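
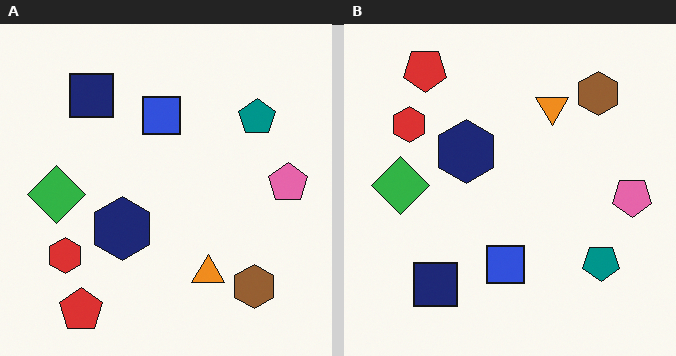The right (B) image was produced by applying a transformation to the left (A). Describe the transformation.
The image was flipped vertically (top ↔ bottom).

The red pentagon is in the bottom-left of the left (A) image and the top-left of the right (B) — shapes on opposite sides of the horizontal midline have swapped in a mirror flip.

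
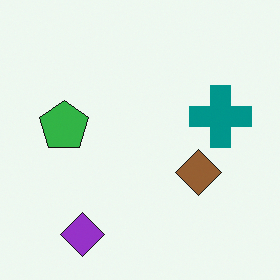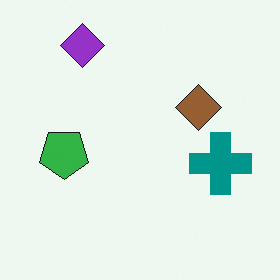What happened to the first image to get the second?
The second image is the first flipped vertically (top ↔ bottom).

The purple diamond is in the bottom-left of the first image and the top-left of the second — shapes on opposite sides of the horizontal midline have swapped in a mirror flip.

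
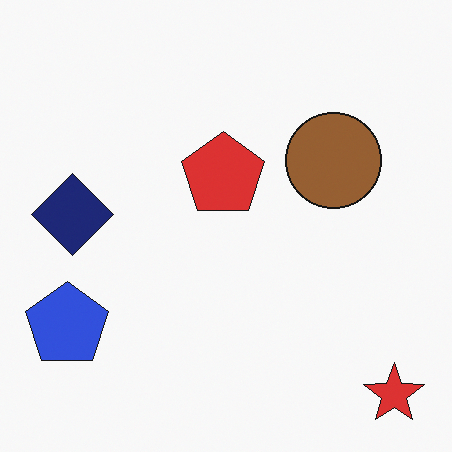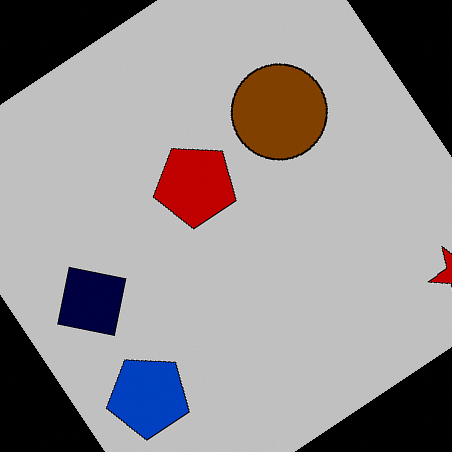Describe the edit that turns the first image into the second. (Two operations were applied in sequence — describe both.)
It was heavily posterized to just a handful of flat colors, then rotated counter-clockwise by a large amount — several tens of degrees.

Each flat color has snapped to a coarser quantized level — most visibly, the near-white background has dropped to a flat grey. Every shape is tilted by the same angle and the image corners show triangular fill wedges — a whole-image rotation by a non-right angle.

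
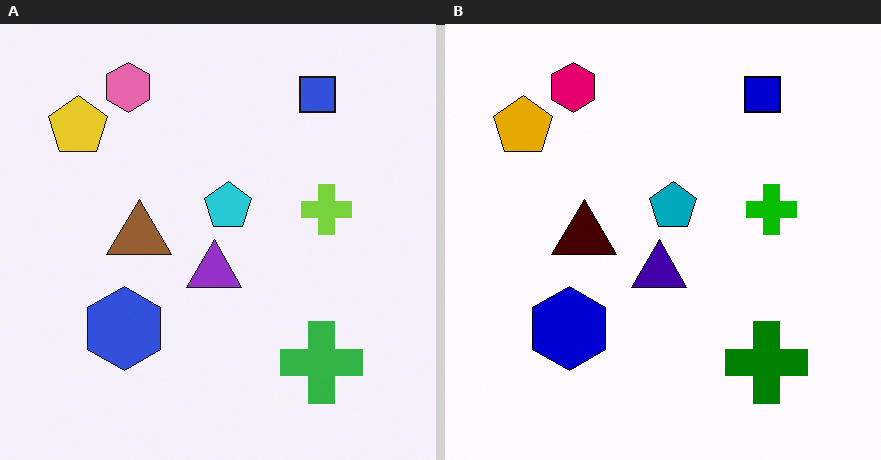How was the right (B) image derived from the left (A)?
The image was boosted in contrast.

Tones are pushed away from mid-grey across the whole image — a global contrast change.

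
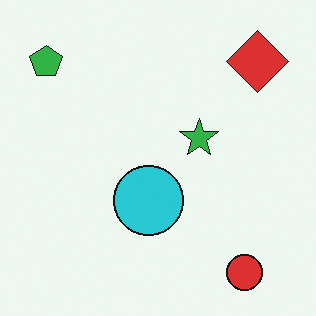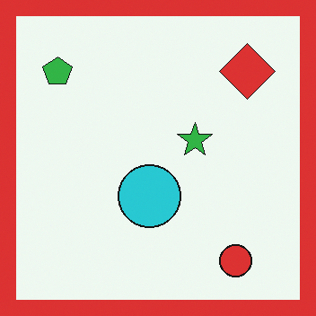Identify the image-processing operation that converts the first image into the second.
The second image is the first framed with a red border.

A solid red frame runs around the edge of the second image, with the content slightly shrunk inside it.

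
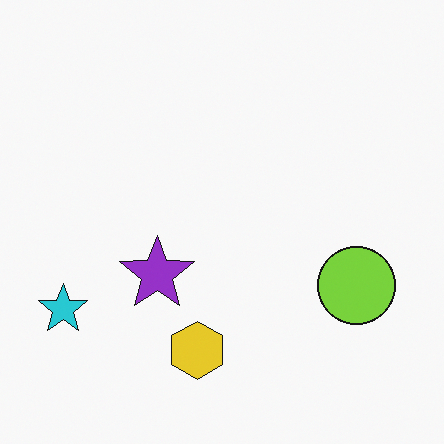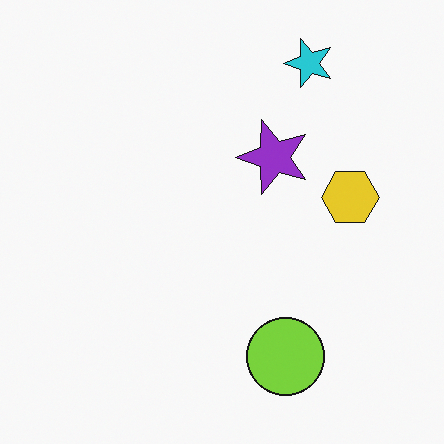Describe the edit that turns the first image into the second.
The transformation is: transposed (reflected across the top-left ↔ bottom-right diagonal).

Shapes have swapped their row and column positions — what was in the top-right is now in the bottom-left — a diagonal reflection.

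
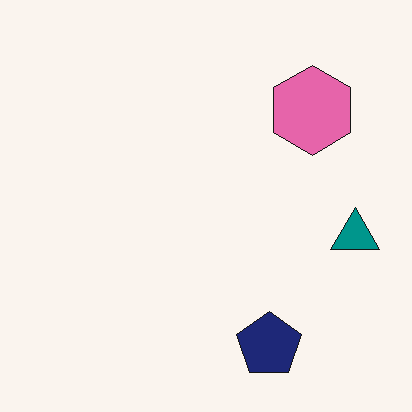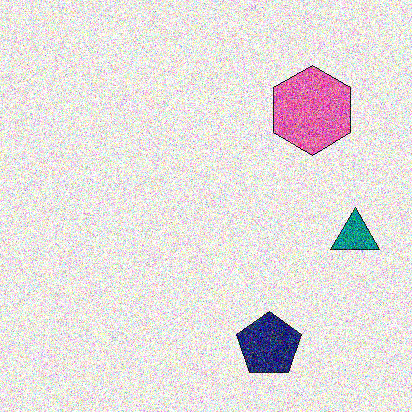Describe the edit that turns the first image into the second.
This is the original image degraded with heavy additive noise.

Random speckle covers the whole image, including the flat background.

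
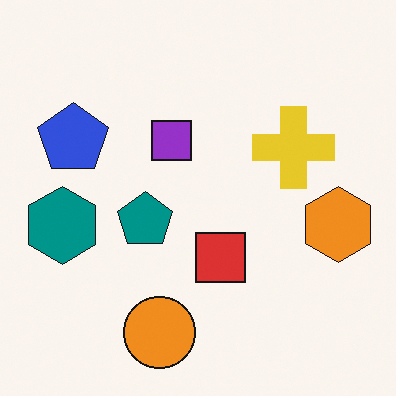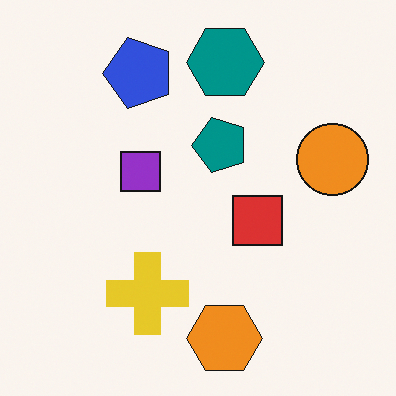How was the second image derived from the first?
Transposed (reflected across the top-left ↔ bottom-right diagonal).

Shapes have swapped their row and column positions — what was in the top-right is now in the bottom-left — a diagonal reflection.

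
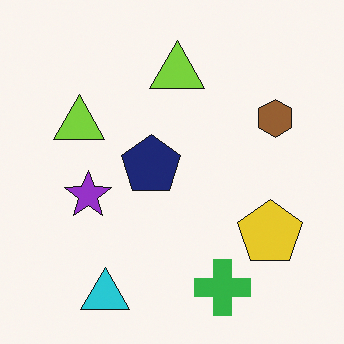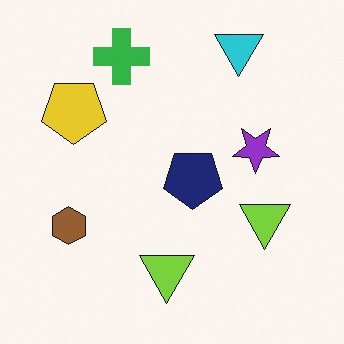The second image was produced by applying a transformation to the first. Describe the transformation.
This is the original image rotated 180°.

The cyan triangle sits in the bottom-left of the first image and the top-right of the second — consistent with a whole-image 180° rotation.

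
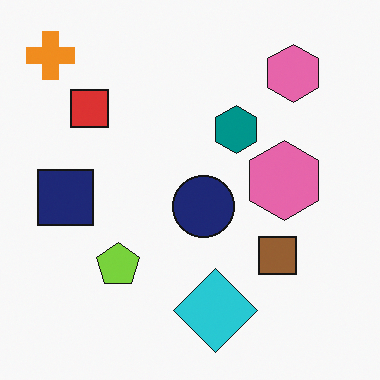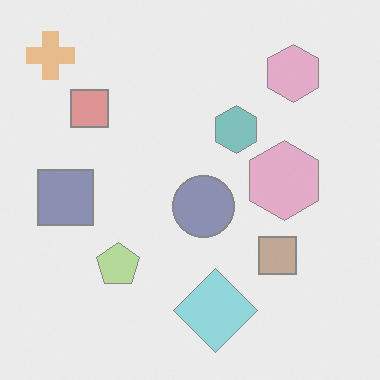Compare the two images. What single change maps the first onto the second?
The image was given much lower contrast.

Tones are pushed toward mid-grey across the whole image — a global contrast change.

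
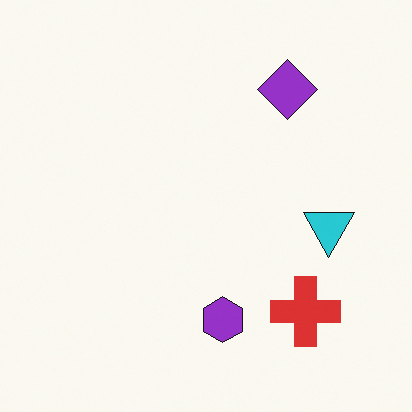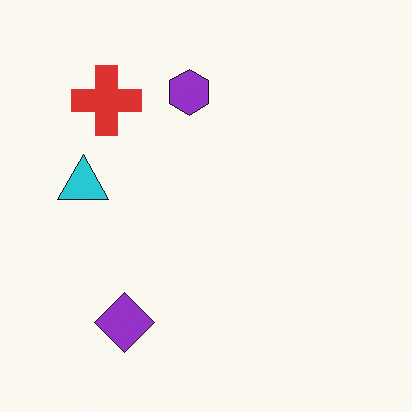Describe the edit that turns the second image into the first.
The first image is the second rotated 180°.

The red cross sits in the top-left of the second image and the bottom-right of the first — consistent with a whole-image 180° rotation.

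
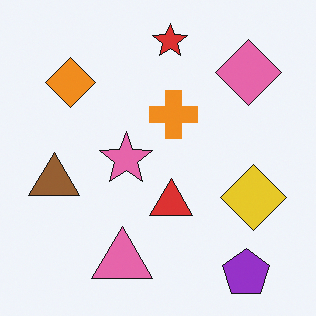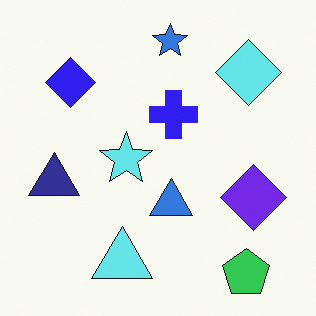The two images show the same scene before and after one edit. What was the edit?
Hue-shifted by a large amount.

Every shape's color has rotated by the same amount around the hue wheel — a uniform hue shift.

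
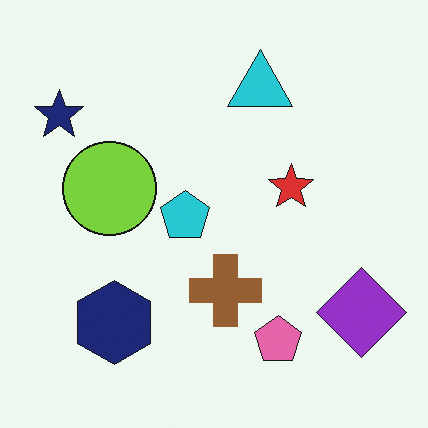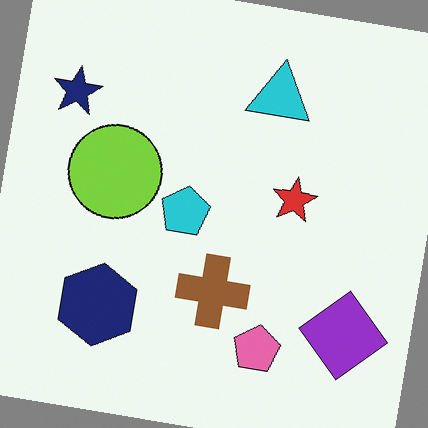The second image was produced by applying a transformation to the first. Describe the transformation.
The image was rotated clockwise by a slight angle.

Every shape is tilted by the same angle and the image corners show triangular fill wedges — a whole-image rotation by a non-right angle.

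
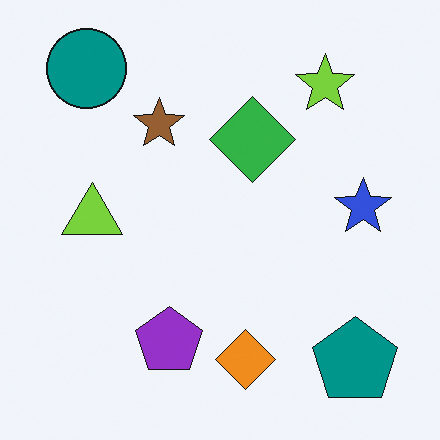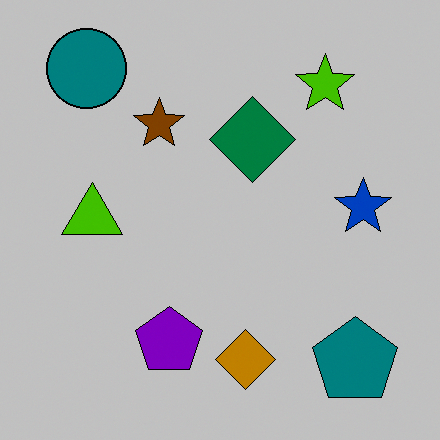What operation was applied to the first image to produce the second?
The transformation is: heavily posterized to just a handful of flat colors.

Each flat color has snapped to a coarser quantized level — most visibly, the near-white background has dropped to a flat grey.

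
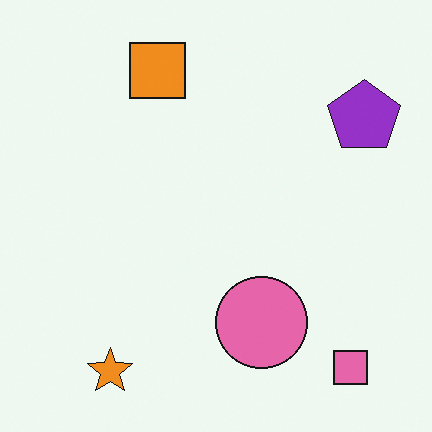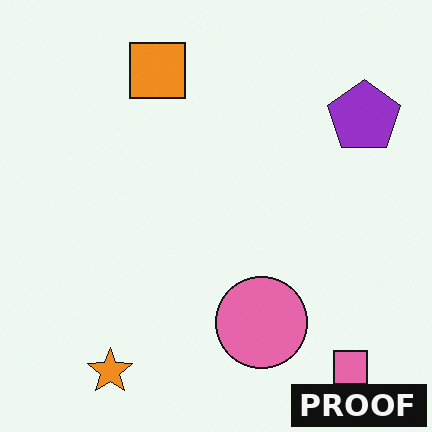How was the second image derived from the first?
The image was watermarked with the text "PROOF" in the lower-right corner.

A dark label reading "PROOF" appears in the lower-right corner.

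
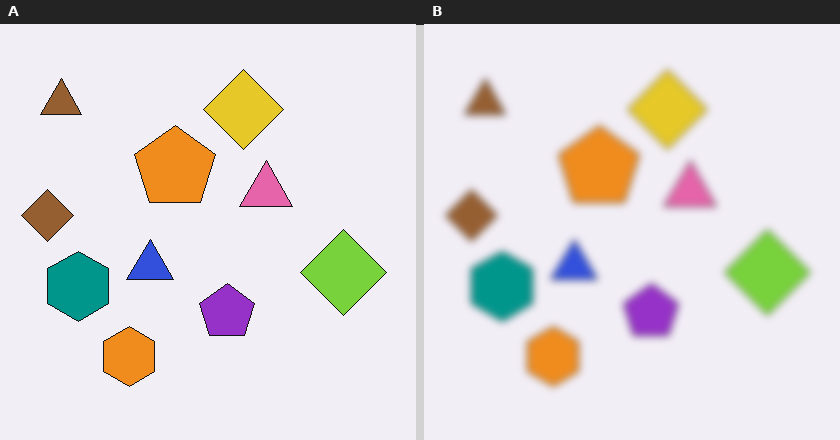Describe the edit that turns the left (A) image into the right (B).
This is the original image noticeably gaussian-blurred.

Shape edges and outlines are uniformly softened across the whole image.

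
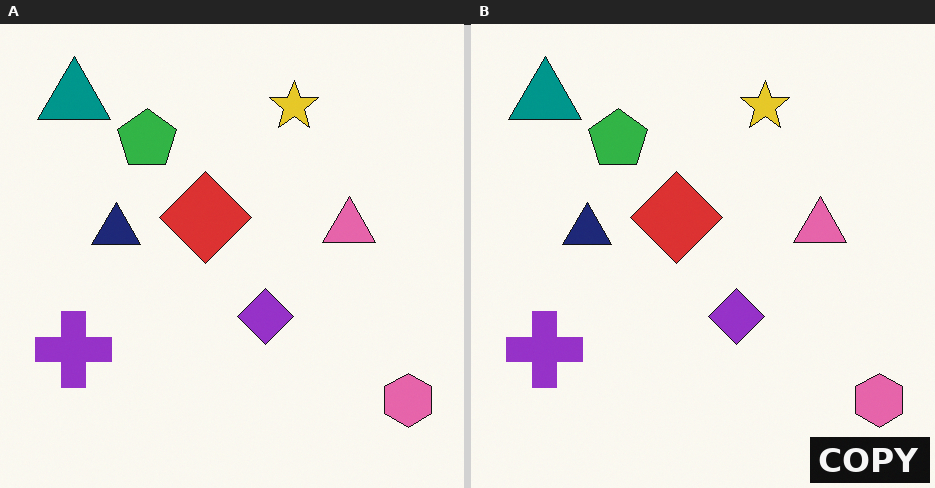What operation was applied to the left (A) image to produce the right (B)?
Watermarked with the text "COPY" in the lower-right corner.

A dark label reading "COPY" appears in the lower-right corner.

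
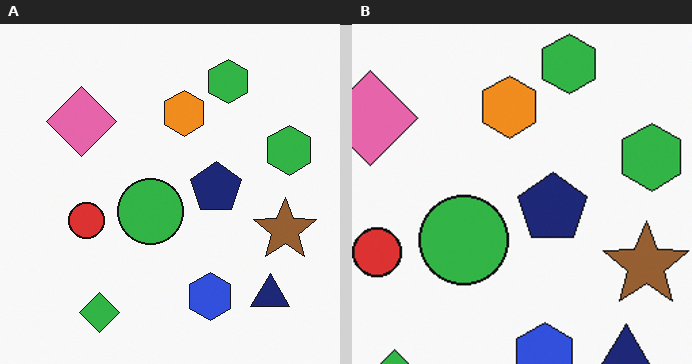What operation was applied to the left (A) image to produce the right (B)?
The image was cropped slightly and scaled back up.

The visible shapes are larger and the field of view is narrower; shapes near the original edges may be partly or wholly outside the frame — a crop-and-rescale.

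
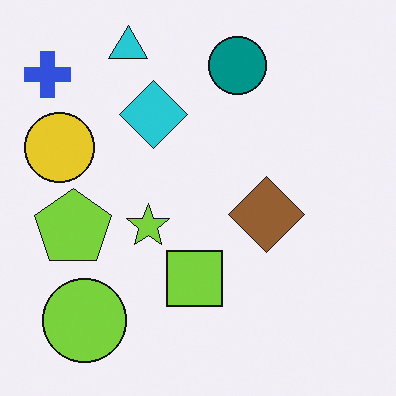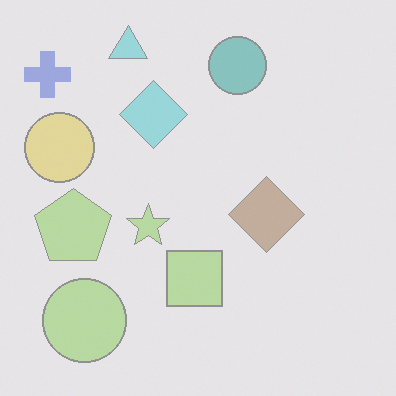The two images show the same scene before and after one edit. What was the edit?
Given much lower contrast.

Tones are pushed toward mid-grey across the whole image — a global contrast change.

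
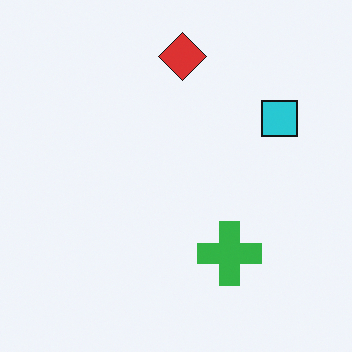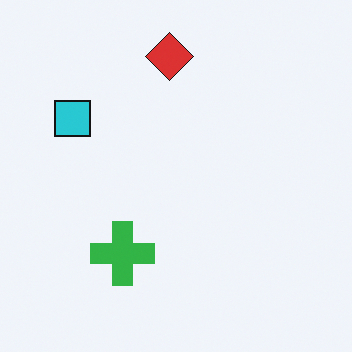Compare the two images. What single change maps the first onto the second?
The second image is the first flipped horizontally (left ↔ right).

The cyan square is in the right of the first image and the left of the second — shapes on opposite sides of the vertical midline have swapped in a mirror flip.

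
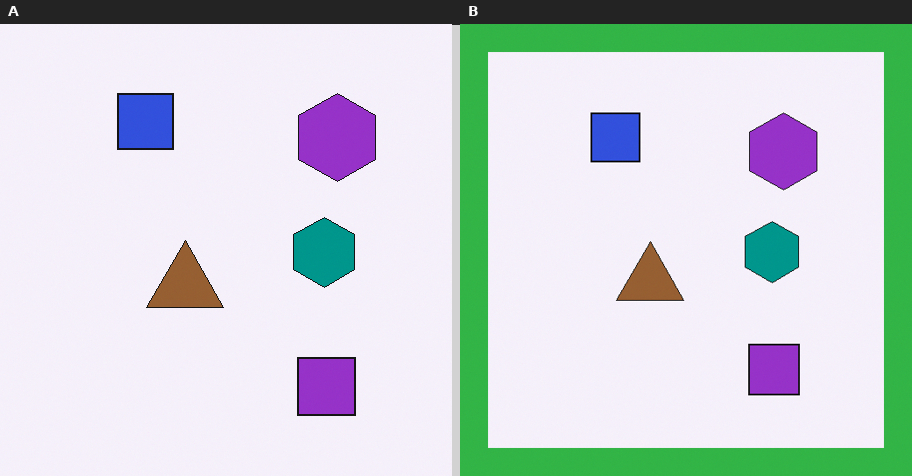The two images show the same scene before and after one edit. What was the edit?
The image was framed with a green border.

A solid green frame runs around the edge of the right (B) image, with the content slightly shrunk inside it.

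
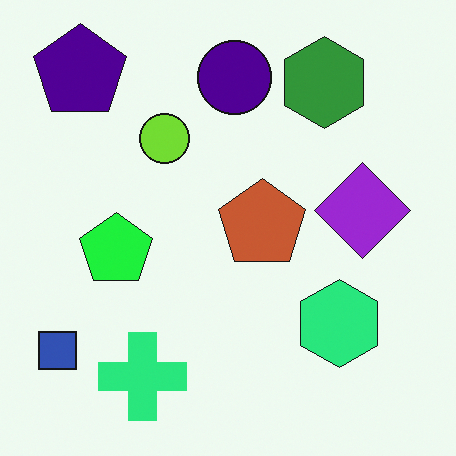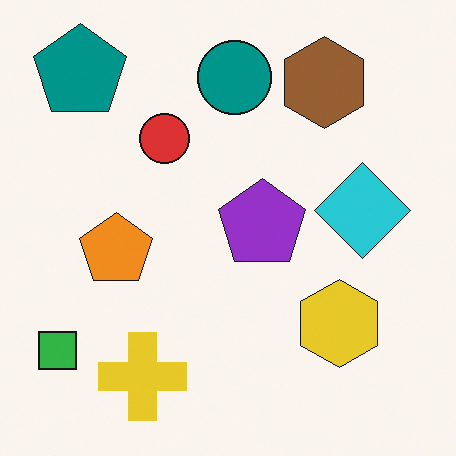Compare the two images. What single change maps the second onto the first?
The first image is the second hue-shifted by a moderate amount.

Every shape's color has rotated by the same amount around the hue wheel — a uniform hue shift.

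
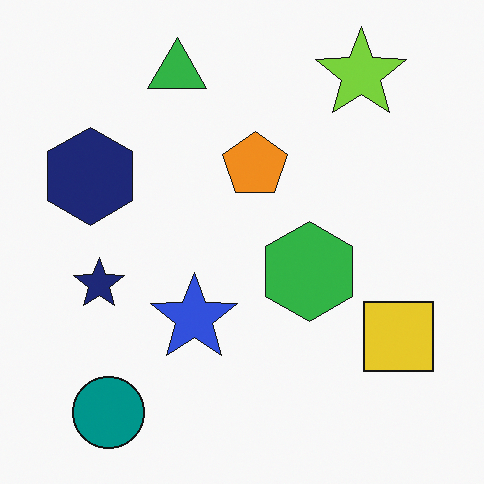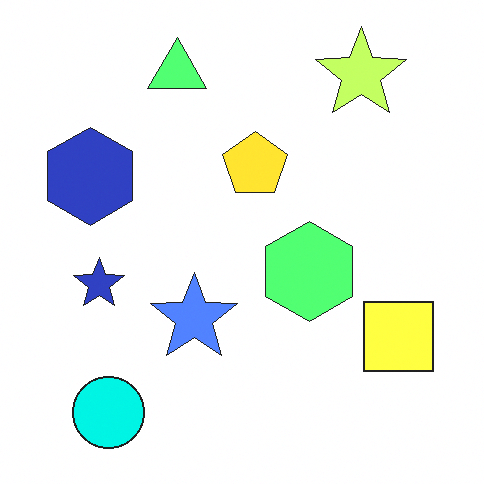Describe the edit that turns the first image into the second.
The image was substantially brightened.

Every pixel — background and shapes alike — is uniformly brightened.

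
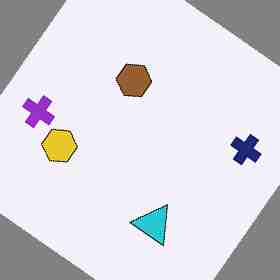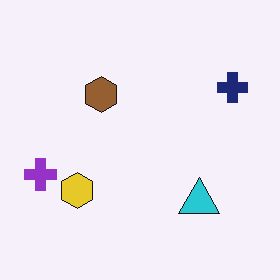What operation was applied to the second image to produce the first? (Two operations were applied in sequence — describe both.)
Rotated clockwise by a large amount — several tens of degrees, then heavily JPEG-compressed with obvious blocking artifacts.

Every shape is tilted by the same angle and the image corners show triangular fill wedges — a whole-image rotation by a non-right angle. Blocky 8×8 compression artifacts appear around shape edges and the flat background shows ringing — characteristic JPEG degradation.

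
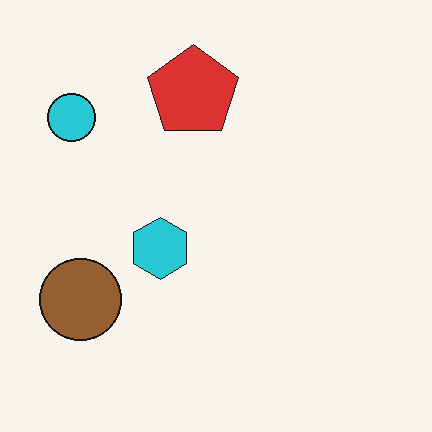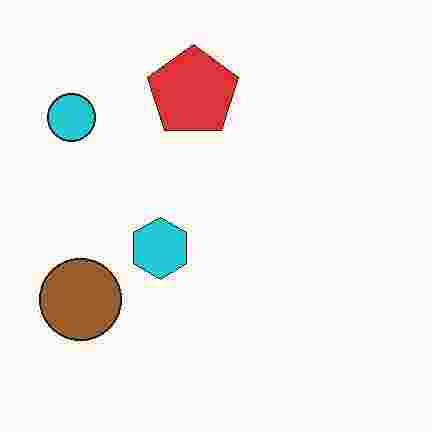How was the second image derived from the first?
The transformation is: heavily JPEG-compressed with obvious blocking artifacts.

Blocky 8×8 compression artifacts appear around shape edges and the flat background shows ringing — characteristic JPEG degradation.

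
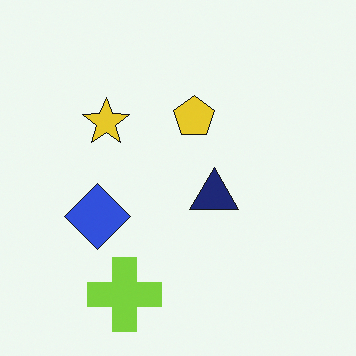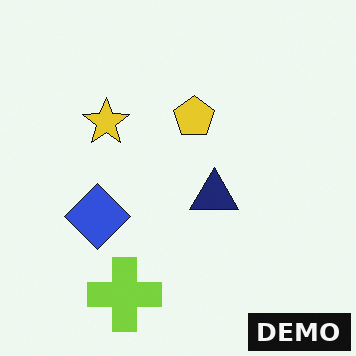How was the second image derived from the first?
It was watermarked with the text "DEMO" in the lower-right corner.

A dark label reading "DEMO" appears in the lower-right corner.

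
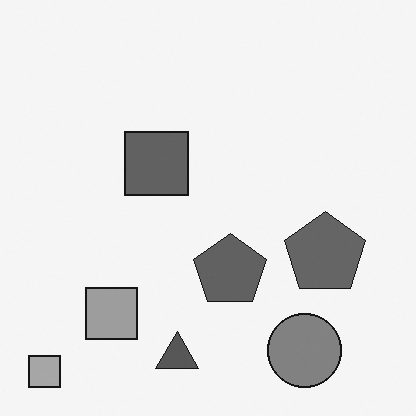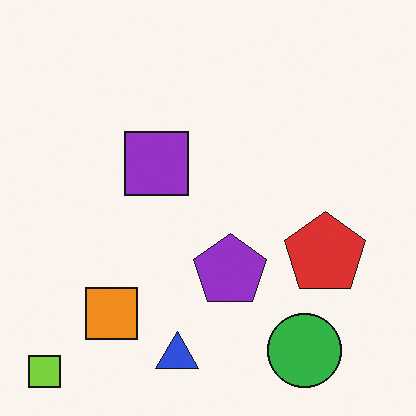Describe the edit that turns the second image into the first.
The image was converted to grayscale.

All color is removed — every shape is now a shade of grey.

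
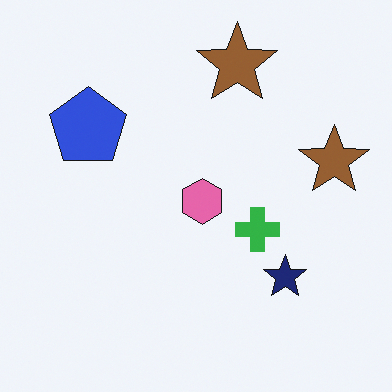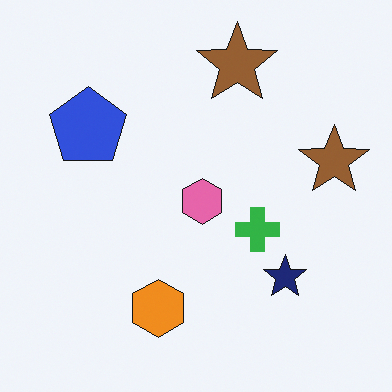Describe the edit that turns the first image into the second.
The transformation is: overlaid with an additional orange hexagon.

An orange hexagon appears in the second image that is absent from the first.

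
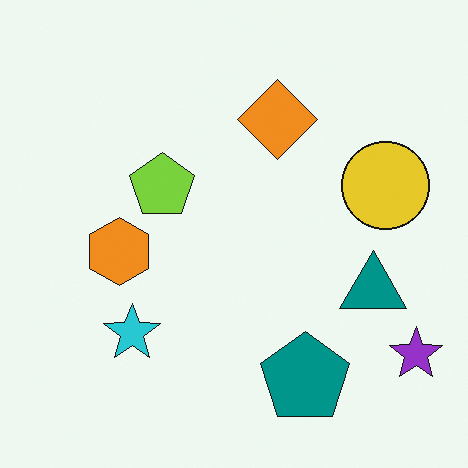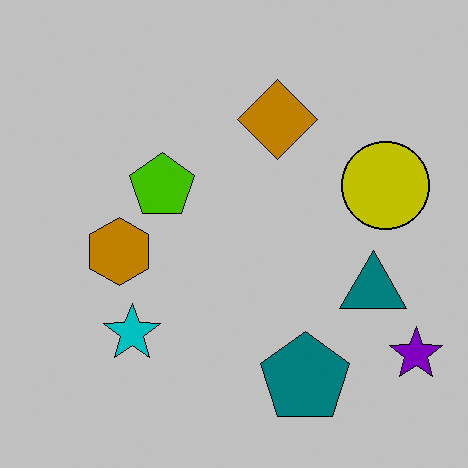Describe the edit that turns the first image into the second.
The transformation is: aggressively posterized.

Each flat color has snapped to a coarser quantized level — most visibly, the near-white background has dropped to a flat grey.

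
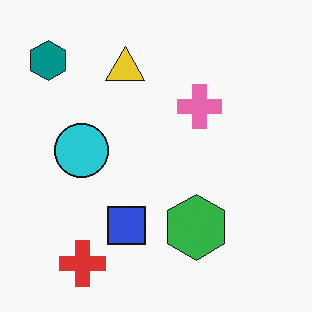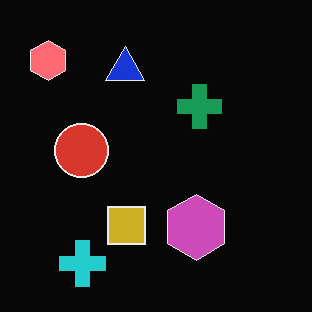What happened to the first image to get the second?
The image was color-inverted (negative).

The light background has become dark and every shape's color is its complement — a photographic negative.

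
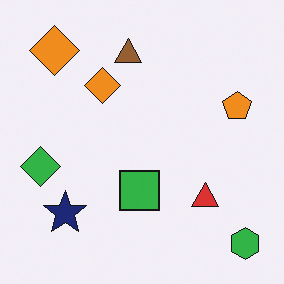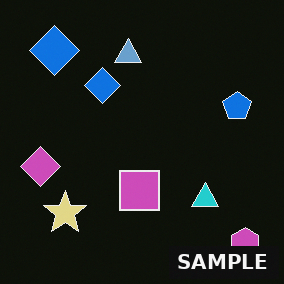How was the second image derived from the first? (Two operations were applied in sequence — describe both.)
The transformation is: color-inverted (negative), then watermarked with the text "SAMPLE" in the lower-right corner.

The light background has become dark and every shape's color is its complement — a photographic negative. A dark label reading "SAMPLE" appears in the lower-right corner.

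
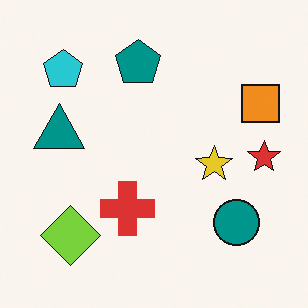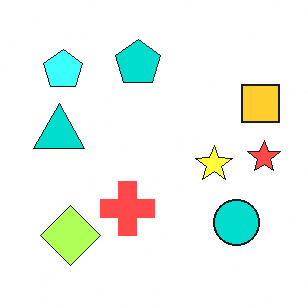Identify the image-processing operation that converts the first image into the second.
This is the original image brightened a lot.

Every pixel — background and shapes alike — is uniformly brightened.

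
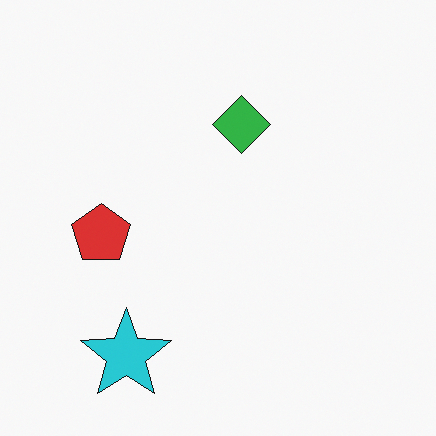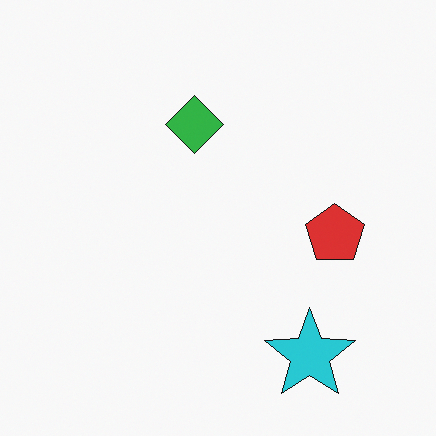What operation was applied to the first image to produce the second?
This is the original image flipped horizontally (left ↔ right).

The red pentagon is in the left of the first image and the right of the second — shapes on opposite sides of the vertical midline have swapped in a mirror flip.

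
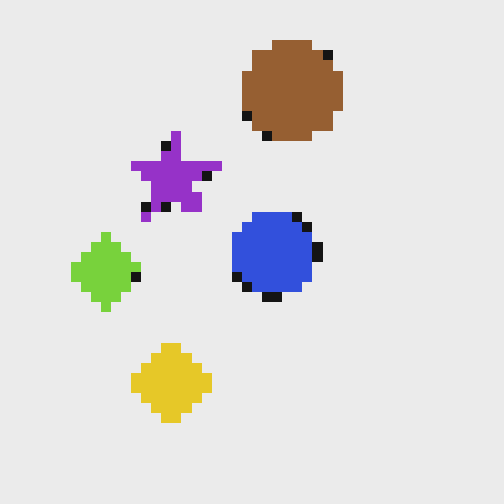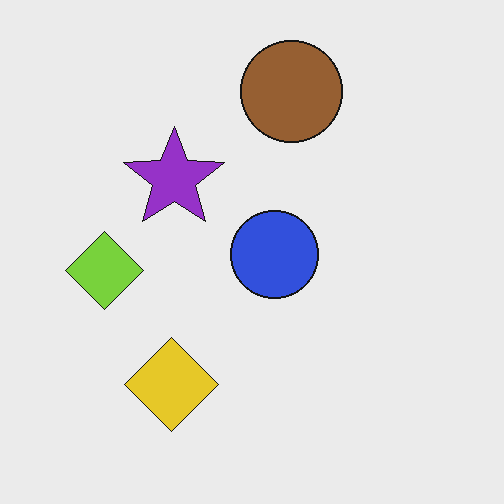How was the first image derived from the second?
It was coarsely pixelated.

Shapes are reduced to large square blocks; fine edges and outlines are lost — a downscale-then-upscale (mosaic) effect.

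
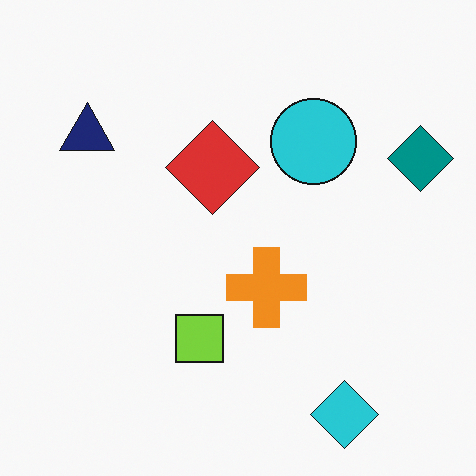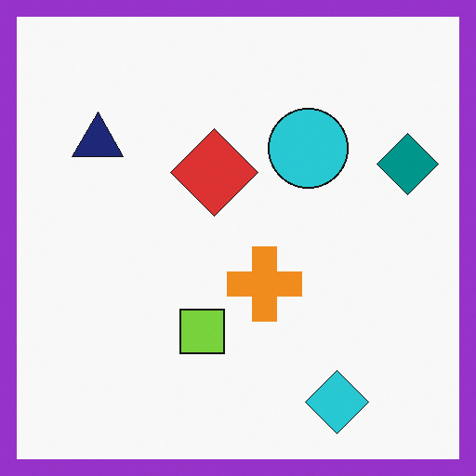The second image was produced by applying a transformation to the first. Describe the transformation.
The second image is the first framed with a purple border.

A solid purple frame runs around the edge of the second image, with the content slightly shrunk inside it.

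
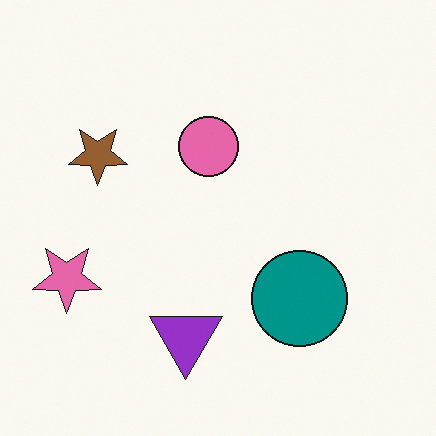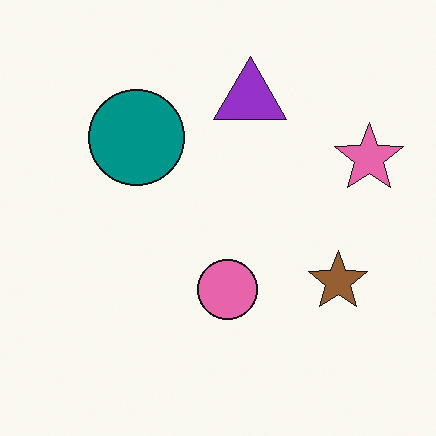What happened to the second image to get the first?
The first image is the second rotated 180°.

The pink star sits in the right of the second image and the left of the first — consistent with a whole-image 180° rotation.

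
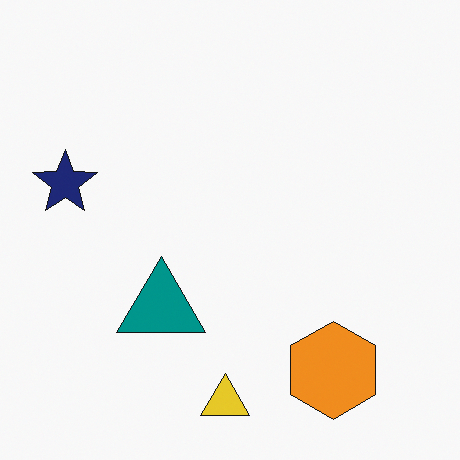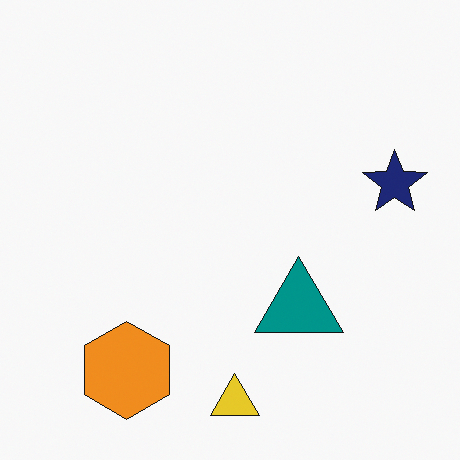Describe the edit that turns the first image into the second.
This is the original image flipped horizontally (left ↔ right).

The navy star is in the left of the first image and the right of the second — shapes on opposite sides of the vertical midline have swapped in a mirror flip.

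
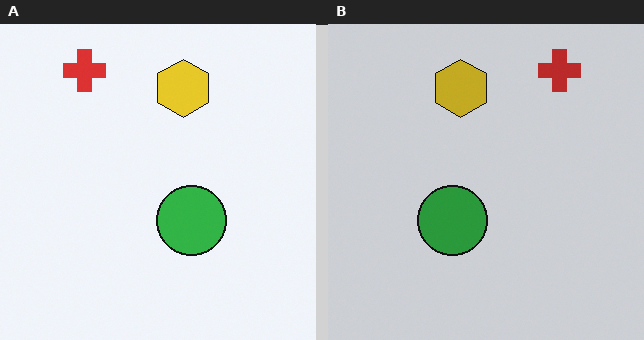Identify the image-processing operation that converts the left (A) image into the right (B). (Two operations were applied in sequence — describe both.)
The transformation is: slightly darkened, then flipped horizontally (left ↔ right).

Every pixel — background and shapes alike — is uniformly darkened. The red cross is in the top-left of the left (A) image and the top-right of the right (B) — shapes on opposite sides of the vertical midline have swapped in a mirror flip.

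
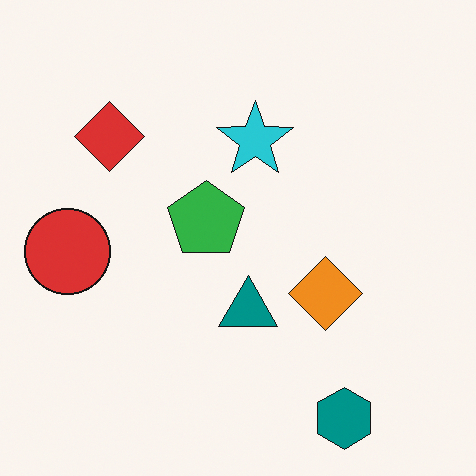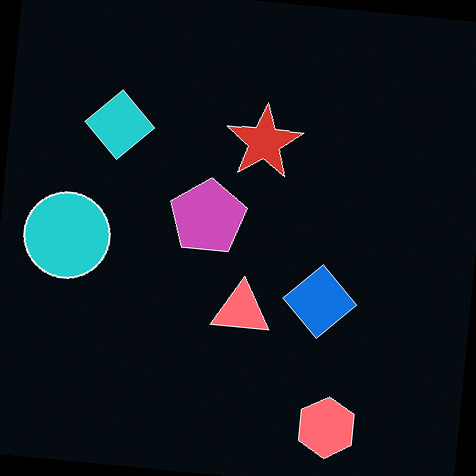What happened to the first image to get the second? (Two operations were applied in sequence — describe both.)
The second image is the first color-inverted (negative), then rotated clockwise by a small amount.

The light background has become dark and every shape's color is its complement — a photographic negative. Every shape is tilted by the same angle and the image corners show triangular fill wedges — a whole-image rotation by a non-right angle.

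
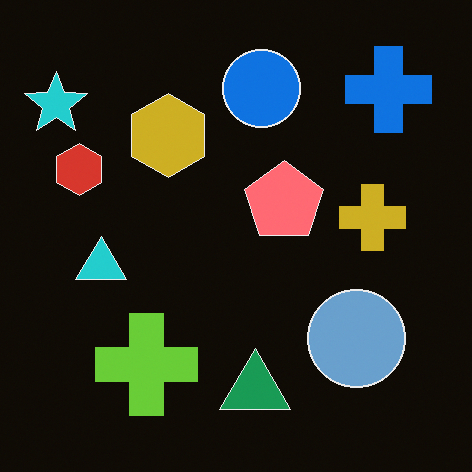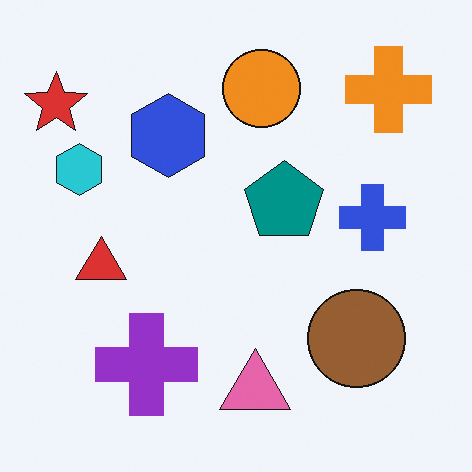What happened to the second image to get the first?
The image was color-inverted (negative).

The light background has become dark and every shape's color is its complement — a photographic negative.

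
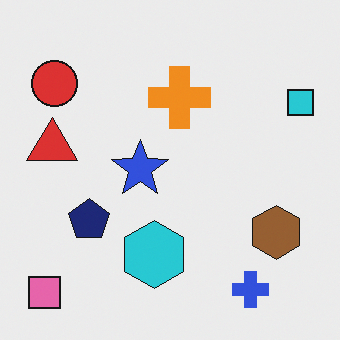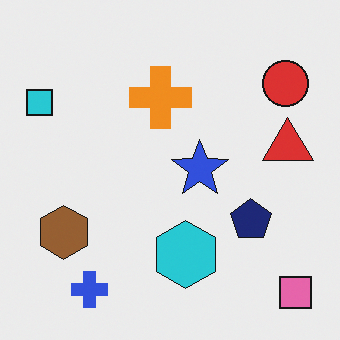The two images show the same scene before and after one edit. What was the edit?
This is the original image flipped horizontally (left ↔ right).

The cyan square is in the top-right of the first image and the top-left of the second — shapes on opposite sides of the vertical midline have swapped in a mirror flip.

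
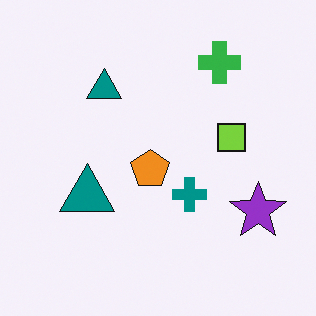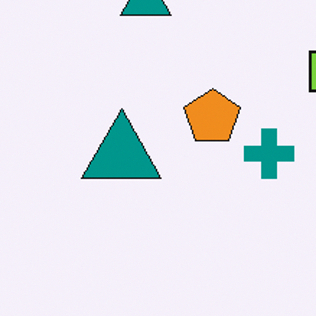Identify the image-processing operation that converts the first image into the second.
The second image is the first cropped to a modestly smaller region and rescaled.

The visible shapes are larger and the field of view is narrower; shapes near the original edges may be partly or wholly outside the frame — a crop-and-rescale.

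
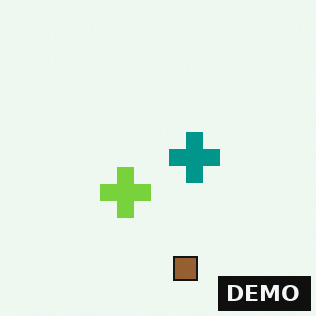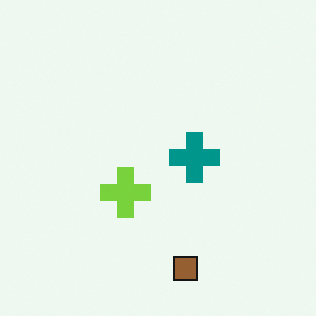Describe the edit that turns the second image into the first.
Watermarked with the text "DEMO" in the lower-right corner.

A dark label reading "DEMO" appears in the lower-right corner.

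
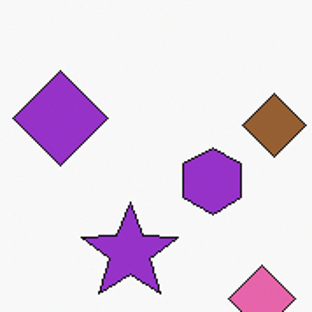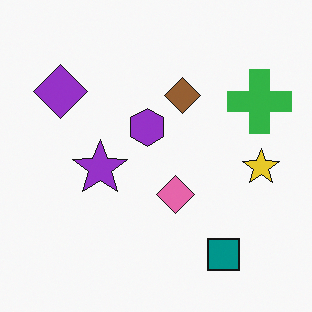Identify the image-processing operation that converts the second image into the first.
It was cropped tightly and scaled back up.

The visible shapes are larger and the field of view is narrower; shapes near the original edges may be partly or wholly outside the frame — a crop-and-rescale.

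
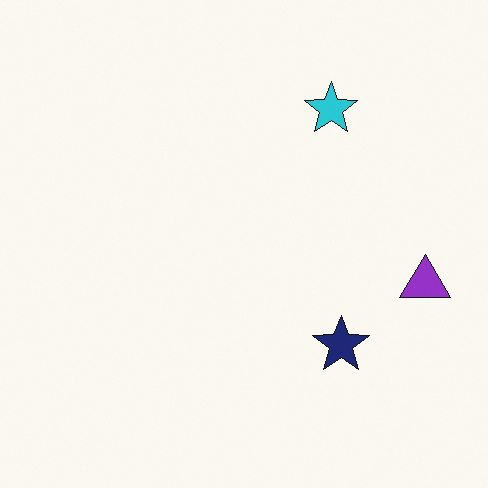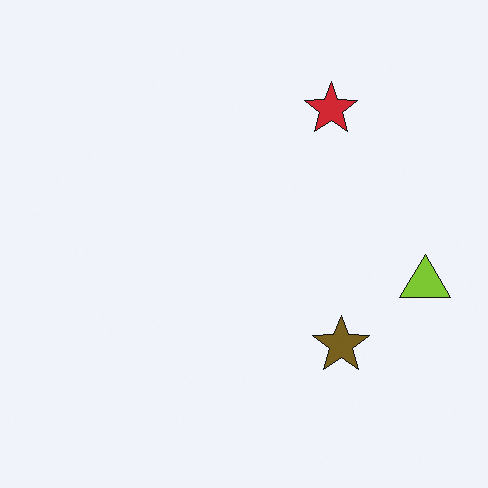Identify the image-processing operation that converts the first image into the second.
It was hue-shifted through roughly half the color wheel.

Every shape's color has rotated by the same amount around the hue wheel — a uniform hue shift.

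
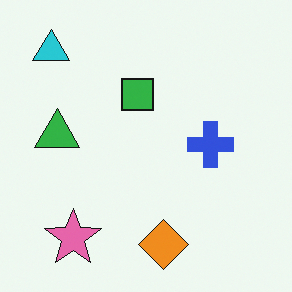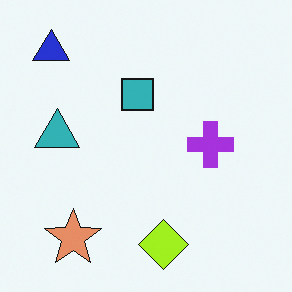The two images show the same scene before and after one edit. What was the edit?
Hue-shifted slightly.

Every shape's color has rotated by the same amount around the hue wheel — a uniform hue shift.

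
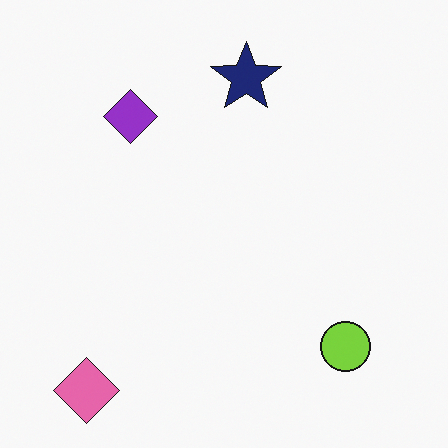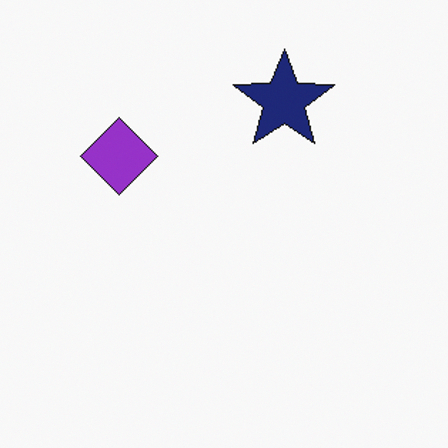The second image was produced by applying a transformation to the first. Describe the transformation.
Cropped to a modestly smaller region and rescaled.

The visible shapes are larger and the field of view is narrower; shapes near the original edges may be partly or wholly outside the frame — a crop-and-rescale.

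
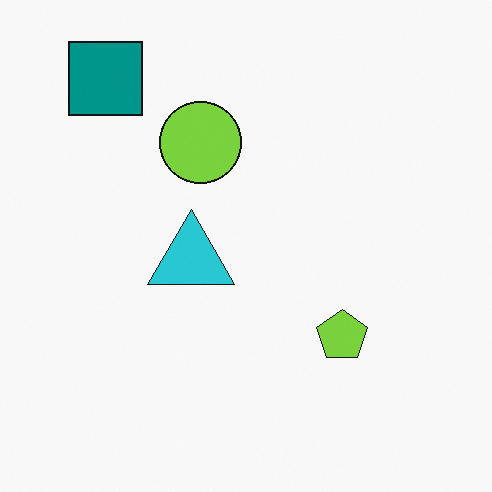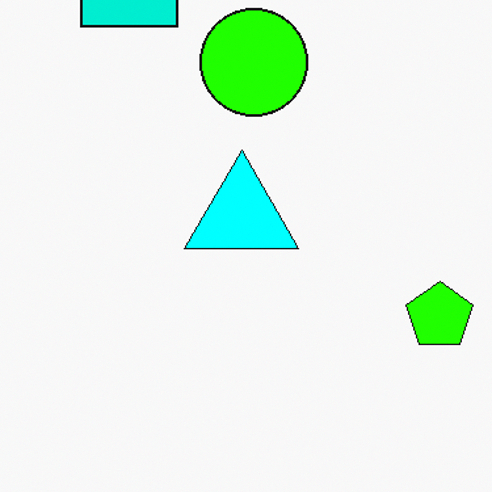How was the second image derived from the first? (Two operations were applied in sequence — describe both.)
The second image is the first heavily oversaturated, then cropped to a modestly smaller region and rescaled.

All colors are more vivid — a global saturation change. The visible shapes are larger and the field of view is narrower; shapes near the original edges may be partly or wholly outside the frame — a crop-and-rescale.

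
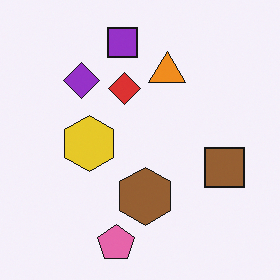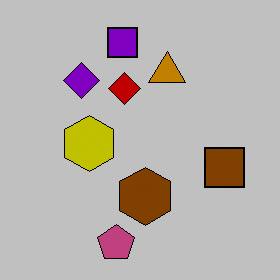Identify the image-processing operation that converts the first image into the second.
Aggressively posterized.

Each flat color has snapped to a coarser quantized level — most visibly, the near-white background has dropped to a flat grey.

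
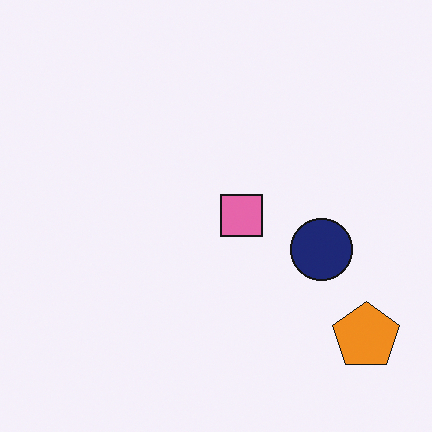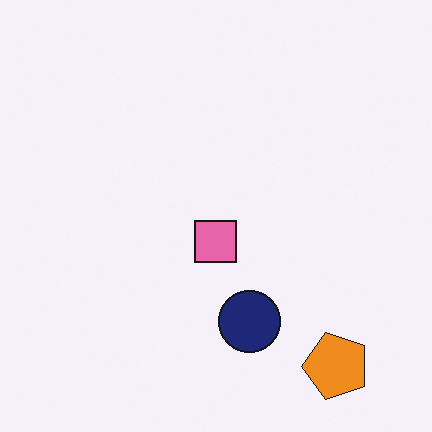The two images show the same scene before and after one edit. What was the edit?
This is the original image transposed (reflected across the top-left ↔ bottom-right diagonal).

Shapes have swapped their row and column positions — what was in the top-right is now in the bottom-left — a diagonal reflection.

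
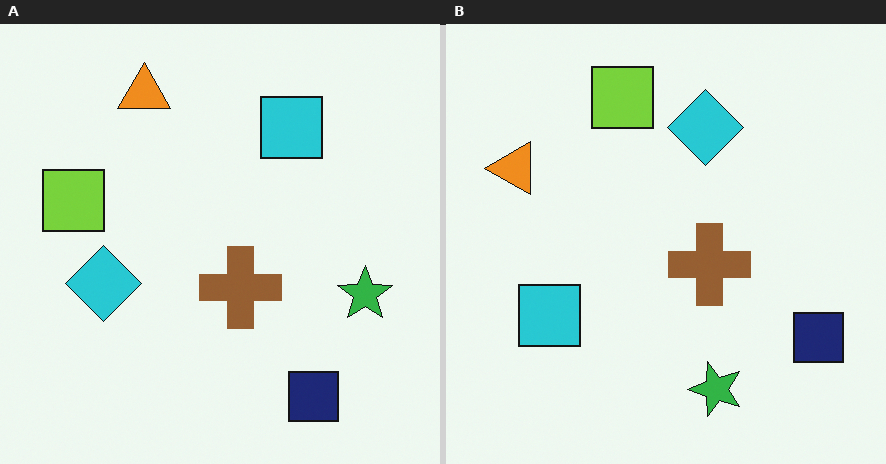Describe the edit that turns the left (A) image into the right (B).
It was transposed (reflected across the top-left ↔ bottom-right diagonal).

Shapes have swapped their row and column positions — what was in the top-right is now in the bottom-left — a diagonal reflection.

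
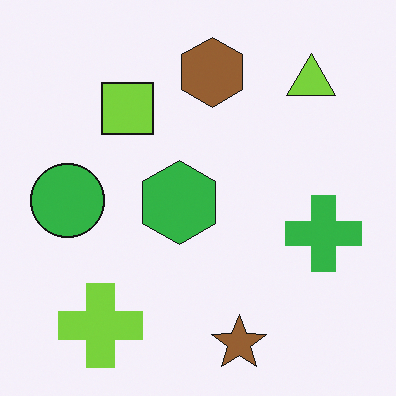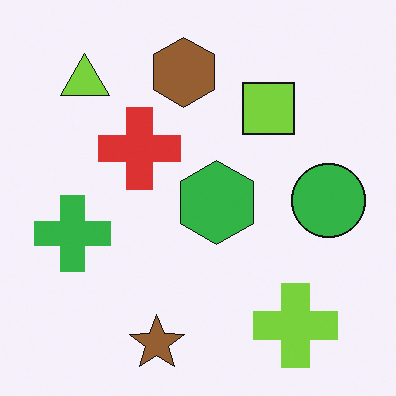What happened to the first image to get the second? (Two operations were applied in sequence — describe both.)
This is the original image flipped horizontally (left ↔ right), then overlaid with an additional red cross.

The green circle is in the left of the first image and the right of the second — shapes on opposite sides of the vertical midline have swapped in a mirror flip. A red cross appears in the second image that is absent from the first.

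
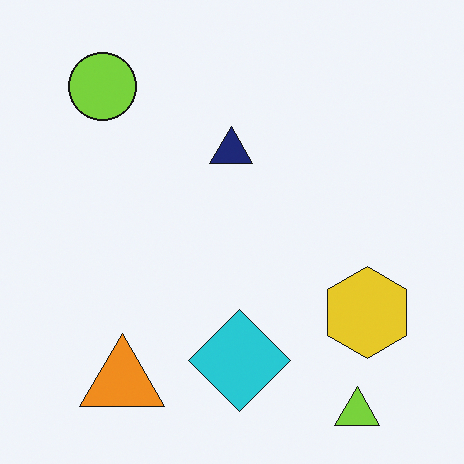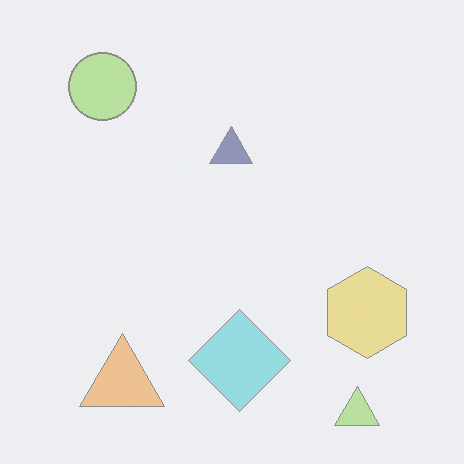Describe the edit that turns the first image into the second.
The transformation is: given much lower contrast.

Tones are pushed toward mid-grey across the whole image — a global contrast change.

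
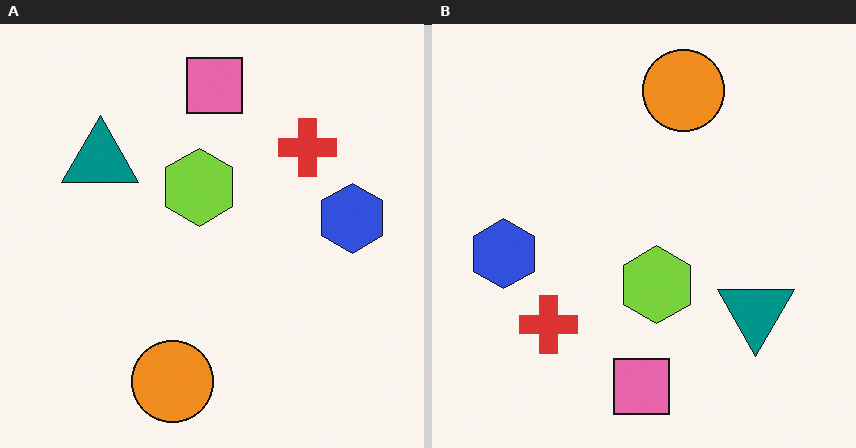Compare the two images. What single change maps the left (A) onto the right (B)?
This is the original image rotated 180°.

The pink square sits in the top of the left (A) image and the bottom of the right (B) — consistent with a whole-image 180° rotation.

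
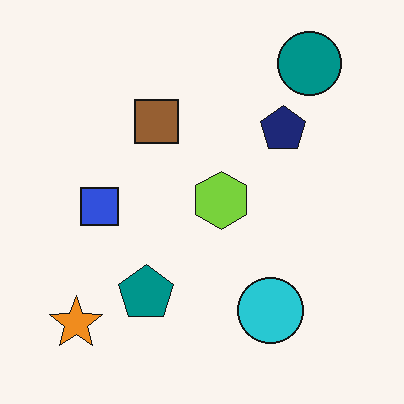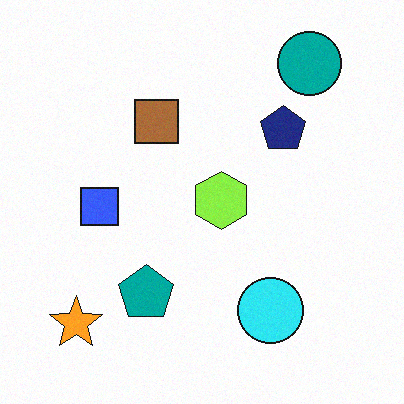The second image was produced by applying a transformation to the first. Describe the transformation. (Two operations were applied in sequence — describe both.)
Brightened a little, then degraded with subtle gaussian noise.

Every pixel — background and shapes alike — is uniformly brightened. Random speckle covers the whole image, including the flat background.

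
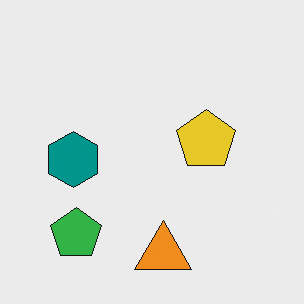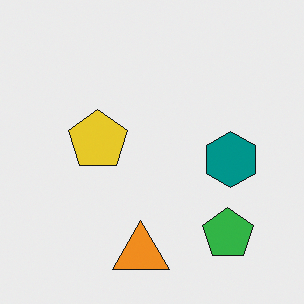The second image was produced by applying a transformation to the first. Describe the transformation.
The second image is the first flipped horizontally (left ↔ right).

The teal hexagon is in the left of the first image and the right of the second — shapes on opposite sides of the vertical midline have swapped in a mirror flip.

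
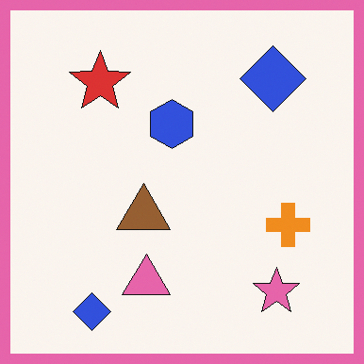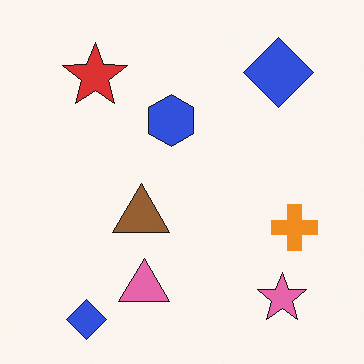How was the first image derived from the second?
The transformation is: framed with a pink border.

A solid pink frame runs around the edge of the first image, with the content slightly shrunk inside it.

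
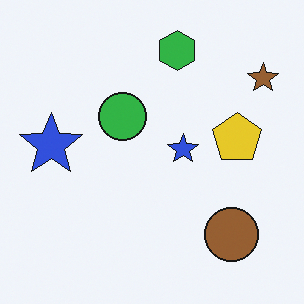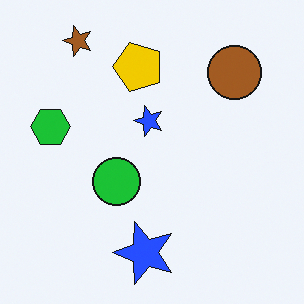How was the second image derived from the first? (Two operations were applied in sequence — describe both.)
Slightly oversaturated, then rotated 90° counter-clockwise.

All colors are more vivid — a global saturation change. The brown star sits in the top-right of the first image and the top-left of the second — consistent with a whole-image 90° counter-clockwise rotation.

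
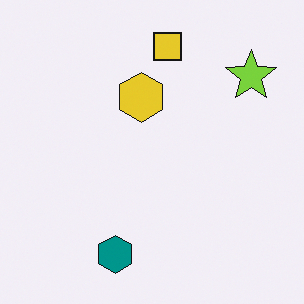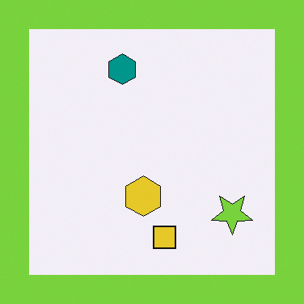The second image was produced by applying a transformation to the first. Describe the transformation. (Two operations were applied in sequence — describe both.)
The image was flipped vertically (top ↔ bottom), then framed with a lime border.

The yellow square is in the top of the first image and the bottom of the second — shapes on opposite sides of the horizontal midline have swapped in a mirror flip. A solid lime frame runs around the edge of the second image, with the content slightly shrunk inside it.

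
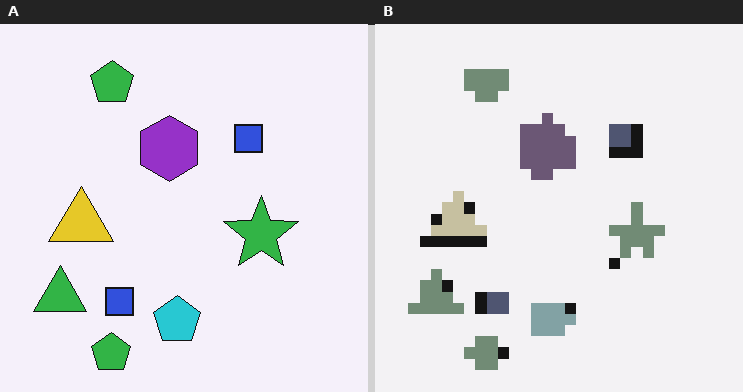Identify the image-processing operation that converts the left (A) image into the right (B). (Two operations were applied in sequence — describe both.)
The image was heavily pixelated into large blocks, then made much more muted (saturation change).

Shapes are reduced to large square blocks; fine edges and outlines are lost — a downscale-then-upscale (mosaic) effect. All colors are more muted and greyish — a global saturation change.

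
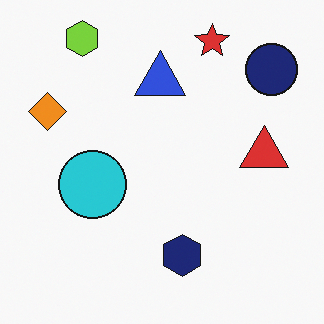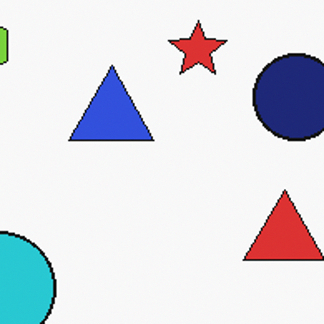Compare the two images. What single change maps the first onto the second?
The image was cropped tightly and scaled back up.

The visible shapes are larger and the field of view is narrower; shapes near the original edges may be partly or wholly outside the frame — a crop-and-rescale.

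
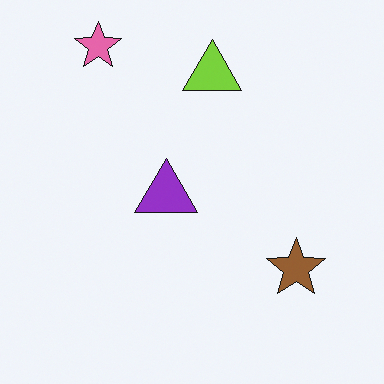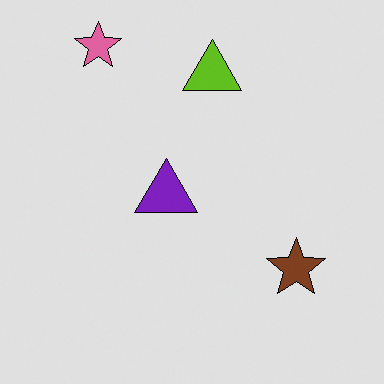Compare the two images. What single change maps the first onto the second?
Moderately posterized.

Each flat color has snapped to a coarser quantized level — most visibly, the near-white background has dropped to a flat grey.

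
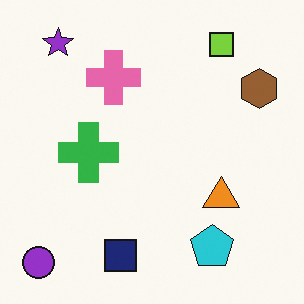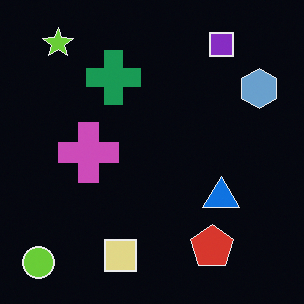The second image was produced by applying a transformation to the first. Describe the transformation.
The transformation is: color-inverted (negative).

The light background has become dark and every shape's color is its complement — a photographic negative.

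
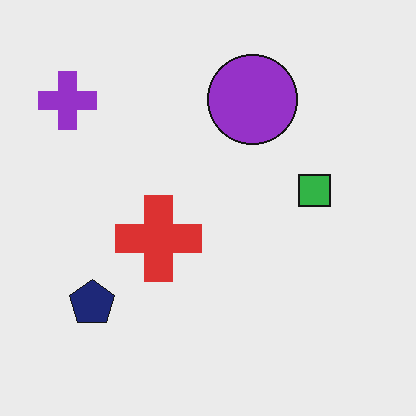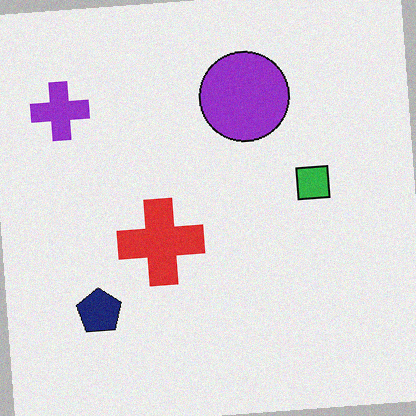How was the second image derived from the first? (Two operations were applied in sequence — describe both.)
This is the original image rotated counter-clockwise by a slight angle, then degraded with a light layer of grain.

Every shape is tilted by the same angle and the image corners show triangular fill wedges — a whole-image rotation by a non-right angle. Random speckle covers the whole image, including the flat background.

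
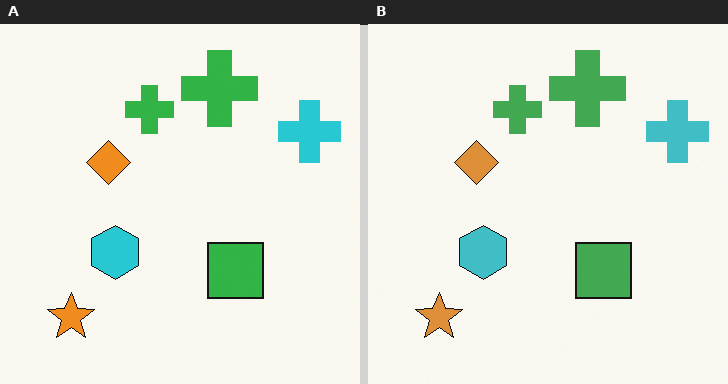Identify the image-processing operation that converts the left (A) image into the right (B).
The right (B) image is the left (A) slightly desaturated.

All colors are more muted and greyish — a global saturation change.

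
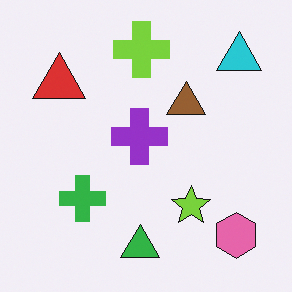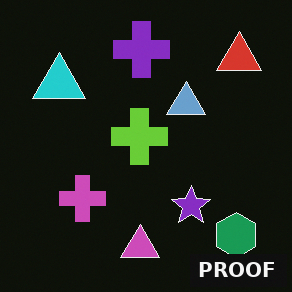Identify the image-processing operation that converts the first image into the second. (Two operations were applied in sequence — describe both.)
This is the original image color-inverted (negative), then watermarked with the text "PROOF" in the lower-right corner.

The light background has become dark and every shape's color is its complement — a photographic negative. A dark label reading "PROOF" appears in the lower-right corner.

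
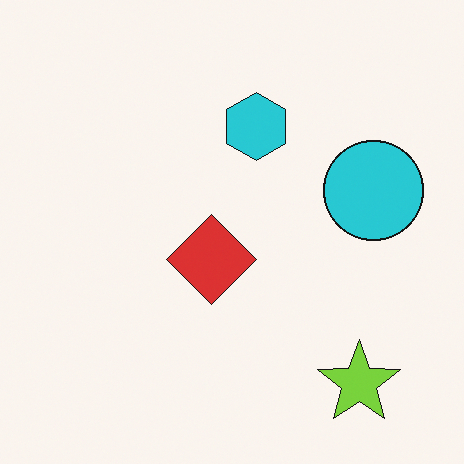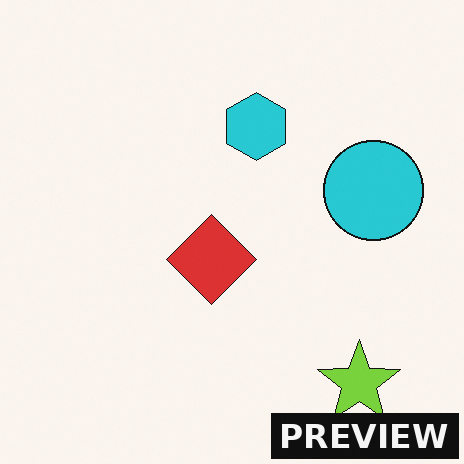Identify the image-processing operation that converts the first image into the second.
The transformation is: watermarked with the text "PREVIEW" in the lower-right corner.

A dark label reading "PREVIEW" appears in the lower-right corner.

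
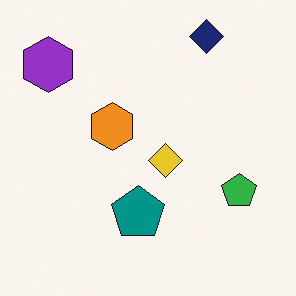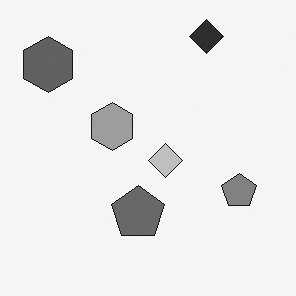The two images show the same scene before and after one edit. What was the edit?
The transformation is: converted to grayscale.

All color is removed — every shape is now a shade of grey.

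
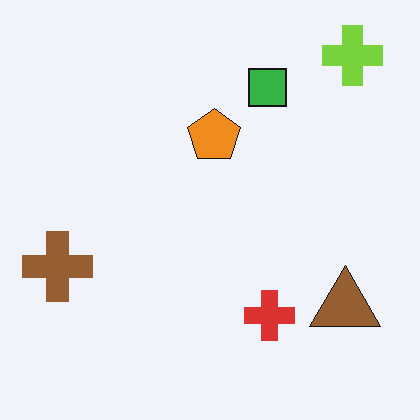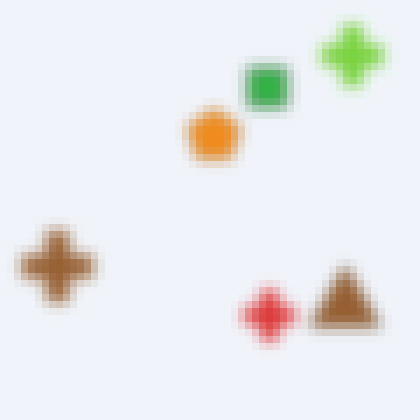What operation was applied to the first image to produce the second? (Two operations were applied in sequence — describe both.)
It was heavily blurred, then pixelated into visible square blocks.

Shape edges and outlines are uniformly softened across the whole image. Shapes are reduced to large square blocks; fine edges and outlines are lost — a downscale-then-upscale (mosaic) effect.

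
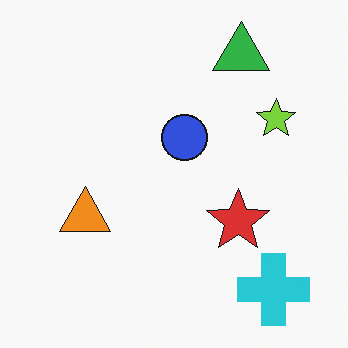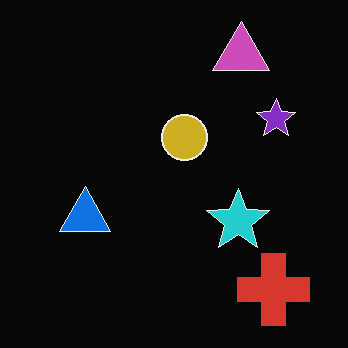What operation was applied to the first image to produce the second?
The second image is the first color-inverted (negative).

The light background has become dark and every shape's color is its complement — a photographic negative.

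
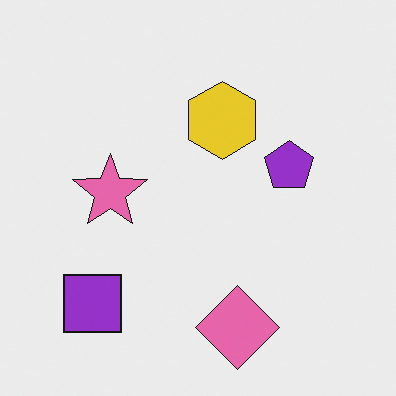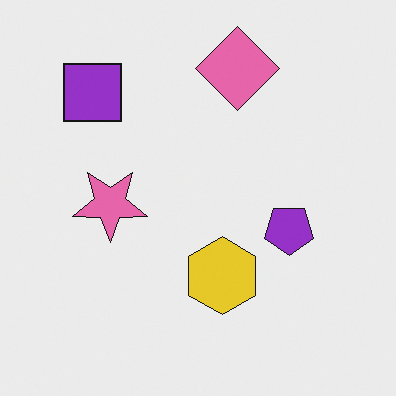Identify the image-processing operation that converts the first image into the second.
Flipped vertically (top ↔ bottom).

The pink diamond is in the bottom of the first image and the top of the second — shapes on opposite sides of the horizontal midline have swapped in a mirror flip.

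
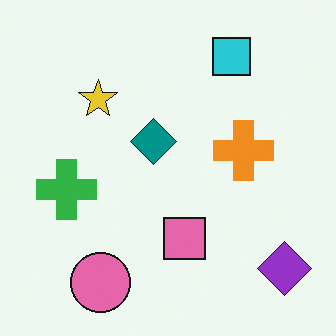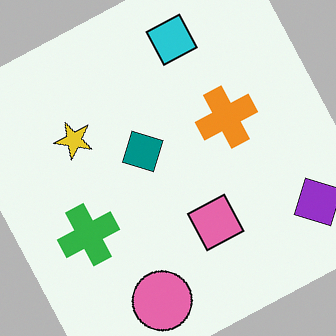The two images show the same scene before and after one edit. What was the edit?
Rotated counter-clockwise by a clearly visible amount.

Every shape is tilted by the same angle and the image corners show triangular fill wedges — a whole-image rotation by a non-right angle.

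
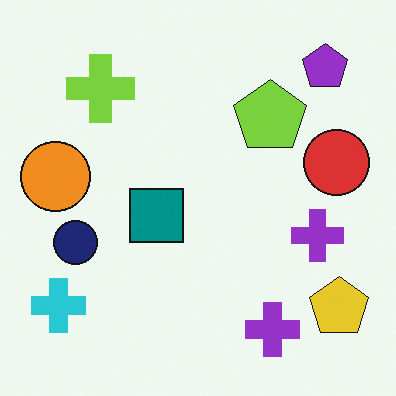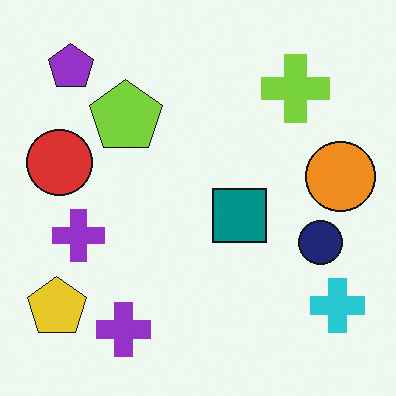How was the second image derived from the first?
The image was flipped horizontally (left ↔ right).

The orange circle is in the left of the first image and the right of the second — shapes on opposite sides of the vertical midline have swapped in a mirror flip.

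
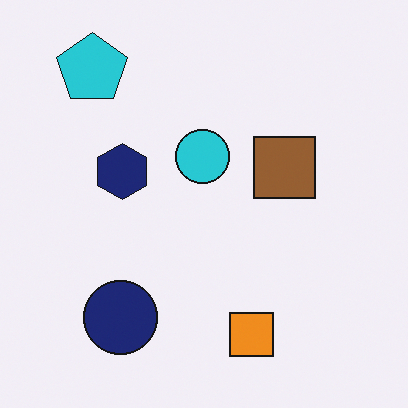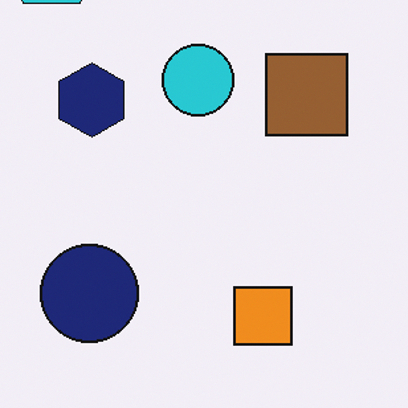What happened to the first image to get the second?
The second image is the first cropped slightly and scaled back up.

The visible shapes are larger and the field of view is narrower; shapes near the original edges may be partly or wholly outside the frame — a crop-and-rescale.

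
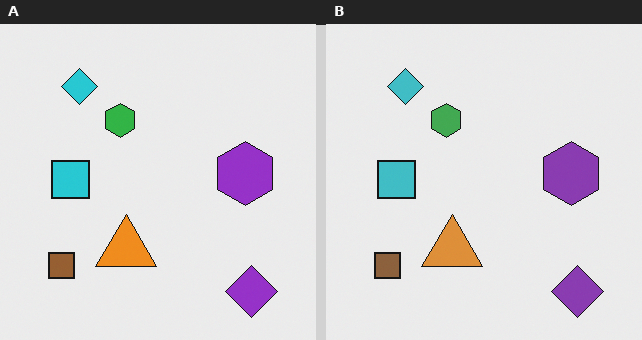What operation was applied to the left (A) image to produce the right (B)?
Slightly desaturated.

All colors are more muted and greyish — a global saturation change.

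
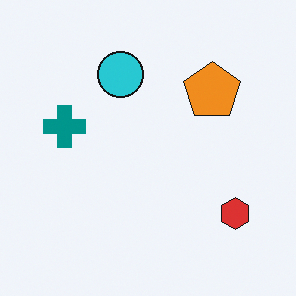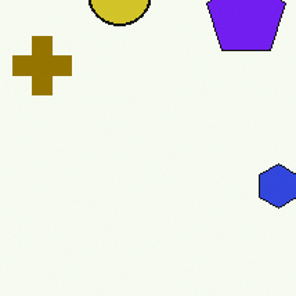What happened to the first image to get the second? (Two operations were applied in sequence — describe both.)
The transformation is: cropped slightly and scaled back up, then hue-shifted by a large amount.

The visible shapes are larger and the field of view is narrower; shapes near the original edges may be partly or wholly outside the frame — a crop-and-rescale. Every shape's color has rotated by the same amount around the hue wheel — a uniform hue shift.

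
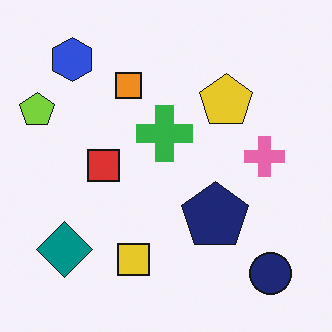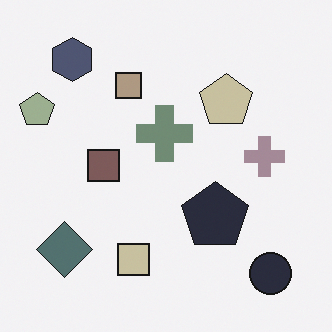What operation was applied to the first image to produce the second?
The image was made much more muted (saturation change).

All colors are more muted and greyish — a global saturation change.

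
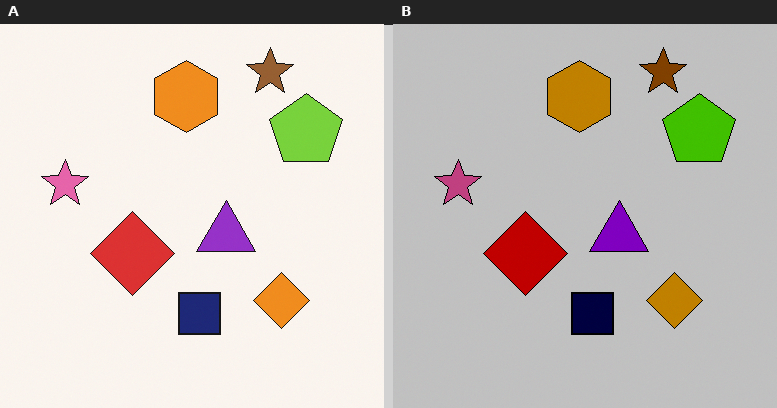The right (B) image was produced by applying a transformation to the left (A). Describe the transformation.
Heavily posterized to just a handful of flat colors.

Each flat color has snapped to a coarser quantized level — most visibly, the near-white background has dropped to a flat grey.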